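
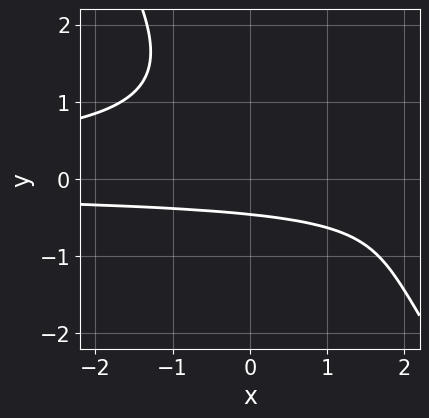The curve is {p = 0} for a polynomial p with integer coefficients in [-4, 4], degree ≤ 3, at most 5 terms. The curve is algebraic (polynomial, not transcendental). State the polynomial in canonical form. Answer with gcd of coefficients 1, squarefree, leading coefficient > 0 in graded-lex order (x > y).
3*x*y^2 + 2*y^3 - 2*y^2 + 3*y + 2

1. deg p = 3. A generic line meets the curve in up to 3 points.
2. Checking where it meets the axes: no x-intercept at any integer in the box.
3. Solving for integer coefficients yields p as stated.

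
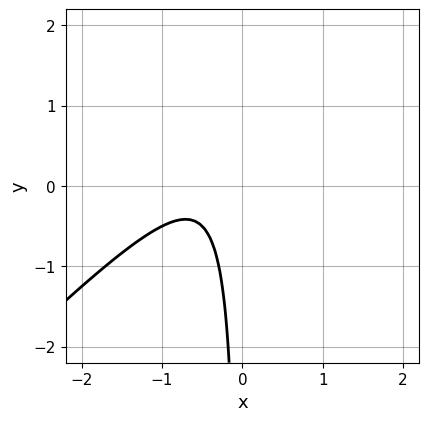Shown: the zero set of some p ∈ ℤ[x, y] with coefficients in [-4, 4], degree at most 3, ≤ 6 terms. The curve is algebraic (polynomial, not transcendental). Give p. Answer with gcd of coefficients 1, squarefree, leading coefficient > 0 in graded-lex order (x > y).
2*x^2 - 2*x*y + 2*x + 1

1. deg p = 2. No degree-1 curve has this shape.
2. Reading off the gridlines: the curve avoids every integer y-axis point in the box; it misses every integer gridline on the x-axis.
3. The integer polynomial consistent with all of this is the stated p.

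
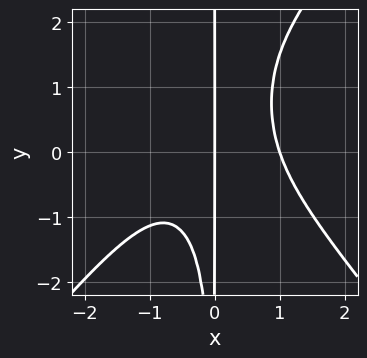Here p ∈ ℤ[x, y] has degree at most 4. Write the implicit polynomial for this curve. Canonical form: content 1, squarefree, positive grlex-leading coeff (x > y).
deg p = 4. A generic line meets the curve in up to 4 points.
From the axis intercepts and sections: the x-axis gridline crossings are at x ∈ {0, 1}; the visible y-axis segment lies entirely on the curve.
Putting this together gives p.

3*x^4 - 2*x^2*y^2 + 3*x^2*y - 3*x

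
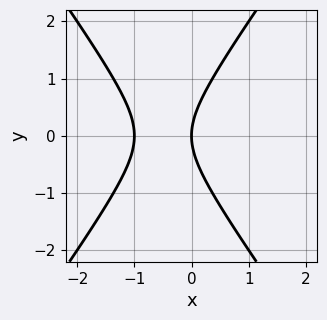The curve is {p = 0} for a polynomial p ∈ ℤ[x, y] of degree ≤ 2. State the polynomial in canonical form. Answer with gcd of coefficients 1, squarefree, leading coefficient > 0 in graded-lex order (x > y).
2*x^2 - y^2 + 2*x

First, deg p = 2.
Then, symmetries: mirror symmetry y ↦ −y ⇒ only even powers of y.
Next, from the axis intercepts and sections: it meets the y-axis at y = 0 (among the integer gridlines); the x-axis gridline crossings are at x ∈ {-1, 0}.
Finally, together with the visible shape, these determine p as stated.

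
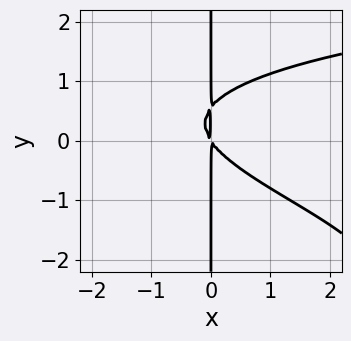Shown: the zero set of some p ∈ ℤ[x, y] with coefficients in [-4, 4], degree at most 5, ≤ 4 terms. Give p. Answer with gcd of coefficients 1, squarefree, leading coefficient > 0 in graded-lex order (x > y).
x*y^3 + 3*x*y^2 - 3*x^2 - 2*x*y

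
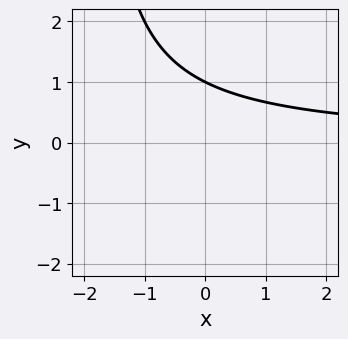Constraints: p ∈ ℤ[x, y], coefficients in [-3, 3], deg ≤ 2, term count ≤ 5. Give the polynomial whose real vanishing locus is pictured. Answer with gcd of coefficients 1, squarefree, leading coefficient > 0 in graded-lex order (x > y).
x*y + 2*y - 2

(a) Degree: no degree-1 curve has this shape, so deg p = 2.
(b) From the visible intercepts: one y-axis crossing is at y = 1; it misses every integer gridline on the x-axis.
(c) Fitting integer coefficients to these (and the overall shape) gives p.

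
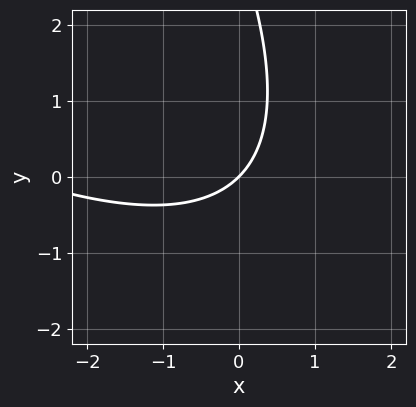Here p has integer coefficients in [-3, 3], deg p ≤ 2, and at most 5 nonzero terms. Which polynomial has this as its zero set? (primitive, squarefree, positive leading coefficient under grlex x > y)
x^2 + 2*x*y + y^2 + 3*x - 3*y

First, deg p = 2. No degree-1 curve has this shape.
Then, from the visible intercepts: it meets the y-axis at y = 0 (among the integer gridlines); one x-axis crossing is at x = 0.
Finally, matching integer coefficients to the picture gives p.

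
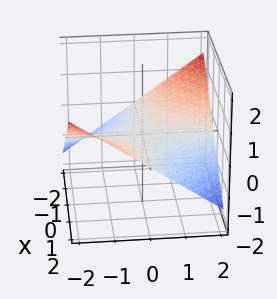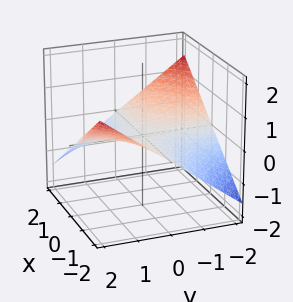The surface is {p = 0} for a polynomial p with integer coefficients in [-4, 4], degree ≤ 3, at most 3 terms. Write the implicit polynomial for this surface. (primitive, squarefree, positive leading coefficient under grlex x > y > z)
x*y + 3*z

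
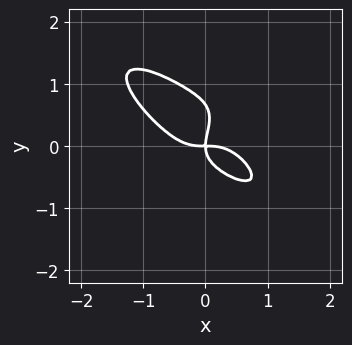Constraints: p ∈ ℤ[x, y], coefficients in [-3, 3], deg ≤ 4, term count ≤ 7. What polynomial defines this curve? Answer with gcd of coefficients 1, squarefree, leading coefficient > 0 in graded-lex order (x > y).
3*x^4 + 3*x^3*y + 3*y^4 - 2*y^3 + 2*x*y

1. The degree is 4 — no degree-3 curve has this shape.
2. Checking where it meets the axes: it meets the x-axis at x = 0 (among the integer gridlines); it meets the y-axis at y = 0 (among the integer gridlines).
3. Together with the visible shape, these determine p as stated.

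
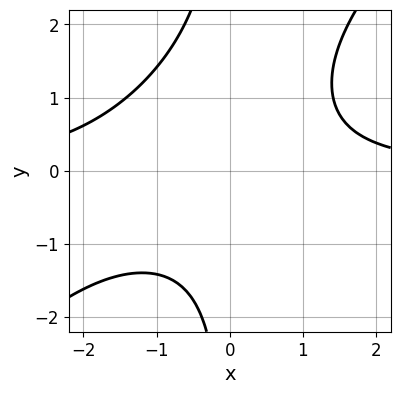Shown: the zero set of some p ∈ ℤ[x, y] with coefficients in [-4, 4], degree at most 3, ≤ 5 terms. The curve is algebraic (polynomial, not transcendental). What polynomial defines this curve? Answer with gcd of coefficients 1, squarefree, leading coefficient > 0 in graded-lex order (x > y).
(a) The degree is 3 — no degree-2 curve has this shape.
(b) From the axis intercepts and sections: the curve avoids every integer y-axis point in the box; it misses every integer gridline on the x-axis.
(c) Putting this together gives p.

x^2*y - x*y^2 + x*y - 2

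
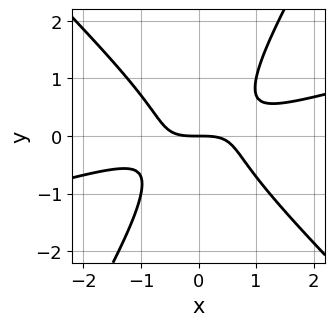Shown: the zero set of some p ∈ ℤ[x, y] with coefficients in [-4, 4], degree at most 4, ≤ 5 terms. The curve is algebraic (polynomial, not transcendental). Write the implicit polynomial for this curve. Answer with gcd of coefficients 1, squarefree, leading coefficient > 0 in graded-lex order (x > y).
Degree: the shape is more complex than any degree-2 curve, so deg p = 3.
Reading off the gridlines: it meets the x-axis at x = 0 (among the integer gridlines); one y-axis crossing is at y = 0.
The integer polynomial consistent with all of this is the stated p.

x^3 - 3*x^2*y - 2*x*y^2 + 2*y^3 + 2*y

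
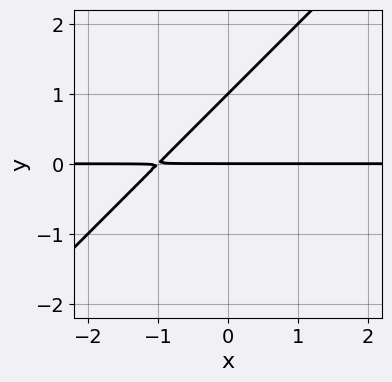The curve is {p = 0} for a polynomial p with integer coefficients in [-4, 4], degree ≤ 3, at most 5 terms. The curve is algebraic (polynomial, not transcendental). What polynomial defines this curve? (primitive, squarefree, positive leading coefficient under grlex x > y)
x*y - y^2 + y

(a) Degree: the shape is more complex than any degree-1 curve, so deg p = 2.
(b) From the axis intercepts and sections: among the integer gridlines, it crosses the y-axis at y ∈ {0, 1}; every point of the x-axis in the box is on the curve.
(c) Putting this together gives p.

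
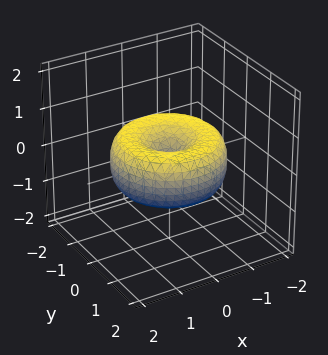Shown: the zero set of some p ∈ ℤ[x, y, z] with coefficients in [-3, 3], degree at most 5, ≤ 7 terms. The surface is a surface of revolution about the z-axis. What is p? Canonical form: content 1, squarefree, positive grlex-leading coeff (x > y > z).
deg p = 4. The shape is more complex than any degree-3 surface.
Symmetries: rotational symmetry about the z-axis ⇒ p depends on x, y only through x² + y².
Observable constraints: a circular section at z = 0 has radius between 1 and 2; it meets the x-axis at x = 0 (among the integer gridlines); it crosses the z-axis at the gridline z = 0; it crosses the y-axis at the gridline y = 0.
Together with the visible shape, these determine p as stated.

x^4 + 2*x^2*y^2 + y^4 - 2*x^2 - 2*y^2 + 2*z^2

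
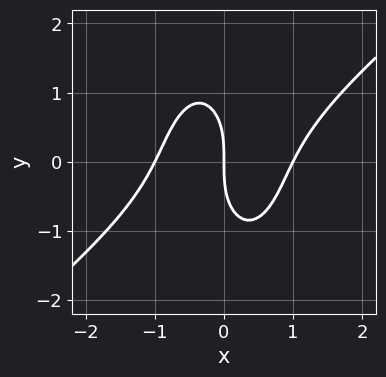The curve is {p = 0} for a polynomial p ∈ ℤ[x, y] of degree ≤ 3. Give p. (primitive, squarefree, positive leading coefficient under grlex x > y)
3*x^3 - 3*x^2*y - y^3 - 3*x

deg p = 3.
Against the integer gridlines: among the integer gridlines, it crosses the x-axis at x ∈ {-1, 0, 1}; it crosses the y-axis at the gridline y = 0.
Matching integer coefficients to the picture gives p.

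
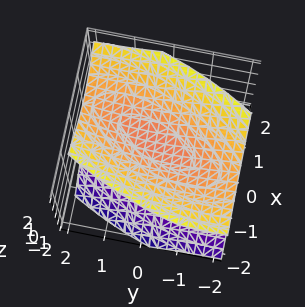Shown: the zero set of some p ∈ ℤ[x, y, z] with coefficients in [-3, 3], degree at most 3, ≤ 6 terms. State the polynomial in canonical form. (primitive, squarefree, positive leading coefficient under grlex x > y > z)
3*x^2 - 2*x*y + y^2 - 3*z^2 + 1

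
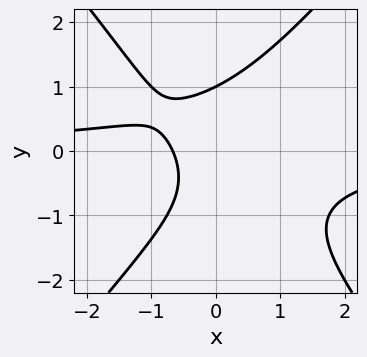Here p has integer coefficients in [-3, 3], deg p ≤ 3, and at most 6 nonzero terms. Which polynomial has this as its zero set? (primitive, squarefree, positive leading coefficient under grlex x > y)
3*x^2*y - 2*y^3 + 3*x + 2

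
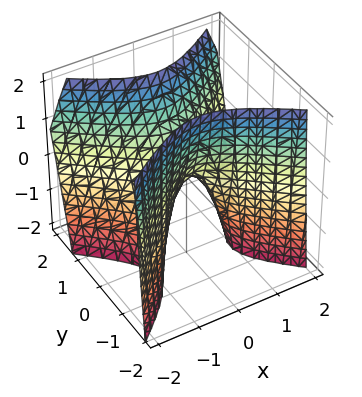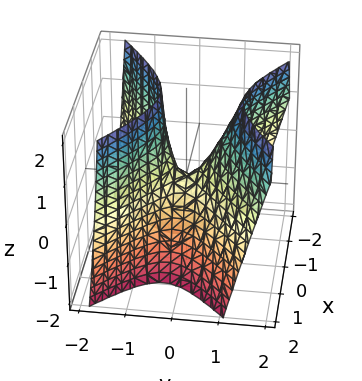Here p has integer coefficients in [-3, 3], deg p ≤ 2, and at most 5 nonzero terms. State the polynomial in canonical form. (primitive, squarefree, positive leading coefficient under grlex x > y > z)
2*x^2 - 3*y^2 + y*z + z

First, degree: a generic line meets the surface in up to 2 points, so deg p = 2.
Then, observable constraints: one x-axis crossing is at x = 0; it crosses the y-axis at the gridline y = 0.
Finally, the integer polynomial consistent with all of this is the stated p.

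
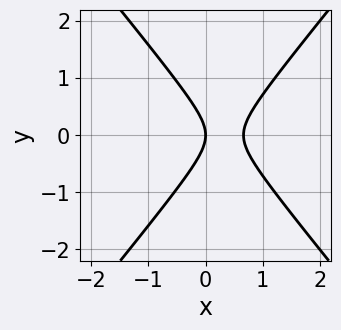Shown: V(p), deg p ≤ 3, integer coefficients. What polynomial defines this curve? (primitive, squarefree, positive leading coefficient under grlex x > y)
3*x^2 - 2*y^2 - 2*x

(a) deg p = 2. The shape is more complex than any degree-1 curve.
(b) Symmetries: it's symmetric under y → −y, forcing even powers of y.
(c) Against the integer gridlines: one y-axis crossing is at y = 0; it crosses the x-axis at the gridline x = 0.
(d) Fitting integer coefficients to these (and the overall shape) gives p.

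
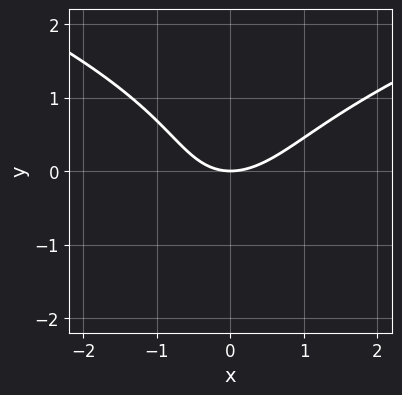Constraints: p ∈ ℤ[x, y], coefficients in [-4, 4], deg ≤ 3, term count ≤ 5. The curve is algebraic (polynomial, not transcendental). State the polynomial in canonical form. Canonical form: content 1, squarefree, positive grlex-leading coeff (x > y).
First, degree: a generic line meets the curve in up to 3 points, so deg p = 3.
Next, against the integer gridlines: it crosses the x-axis at the gridline x = 0; one y-axis crossing is at y = 0.
Finally, these observations pin down the coefficients.

2*y^3 - 2*x^2 + x*y + 3*y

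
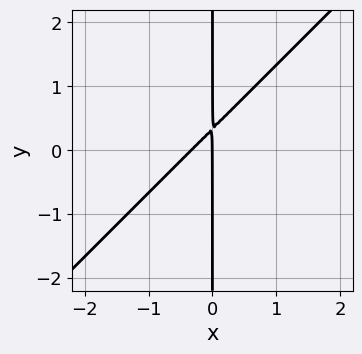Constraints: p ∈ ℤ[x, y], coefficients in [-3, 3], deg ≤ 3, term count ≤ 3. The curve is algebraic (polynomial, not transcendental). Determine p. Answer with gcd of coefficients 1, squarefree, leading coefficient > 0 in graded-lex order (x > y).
3*x^2 - 3*x*y + x

(a) The degree is 2 — a generic line meets the curve in up to 2 points.
(b) Observable constraints: the visible y-axis segment lies entirely on the curve; it crosses the x-axis at the gridline x = 0.
(c) Assembling these constraints gives the stated polynomial.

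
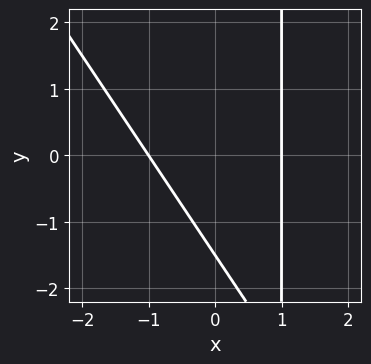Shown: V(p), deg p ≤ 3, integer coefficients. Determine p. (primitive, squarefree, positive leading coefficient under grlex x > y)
Degree: no degree-1 curve has this shape, so deg p = 2.
Reading off the gridlines: the x-axis gridline crossings are at x ∈ {-1, 1}.
Assembling these constraints gives the stated polynomial.

3*x^2 + 2*x*y - 2*y - 3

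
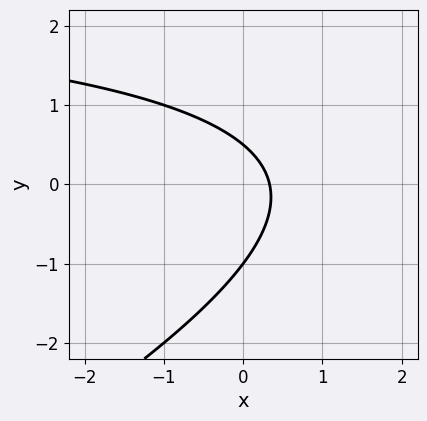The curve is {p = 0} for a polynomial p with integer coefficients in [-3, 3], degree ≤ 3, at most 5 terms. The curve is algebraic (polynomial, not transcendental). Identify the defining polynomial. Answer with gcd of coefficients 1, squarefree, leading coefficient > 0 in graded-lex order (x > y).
x*y - 2*y^2 - 3*x - y + 1

First, the degree is 2 — the shape is more complex than any degree-1 curve.
Next, from the visible intercepts: it meets the y-axis at y = -1 (among the integer gridlines).
Finally, these observations pin down the coefficients.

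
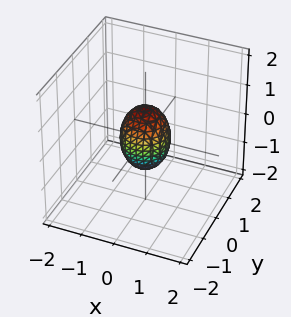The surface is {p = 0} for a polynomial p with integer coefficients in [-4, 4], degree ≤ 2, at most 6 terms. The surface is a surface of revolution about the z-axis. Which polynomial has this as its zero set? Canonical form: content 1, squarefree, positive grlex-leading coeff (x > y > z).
1. The degree is 2 — a generic line meets the surface in up to 2 points.
2. Symmetries: rotational symmetry about the z-axis ⇒ p depends on x, y only through x² + y².
3. From the axis intercepts and sections: a circular section at z = 0 has radius between 0 and 1; the z-axis gridline crossings are at z ∈ {-1, 1}.
4. Putting this together gives p.

2*x^2 + 2*y^2 + z^2 - 1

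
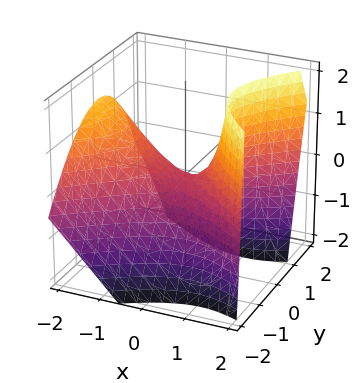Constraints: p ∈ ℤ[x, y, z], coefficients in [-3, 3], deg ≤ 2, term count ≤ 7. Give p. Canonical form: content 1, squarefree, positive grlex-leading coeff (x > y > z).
2*x^2 + 2*x*z - 3*y^2 + y*z - 3*z

First, the degree is 2 — no degree-1 surface has this shape.
Next, observable constraints: it meets the x-axis at x = 0 (among the integer gridlines); it meets the y-axis at y = 0 (among the integer gridlines).
Finally, the integer polynomial consistent with all of this is the stated p.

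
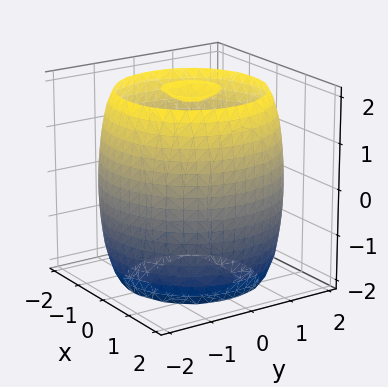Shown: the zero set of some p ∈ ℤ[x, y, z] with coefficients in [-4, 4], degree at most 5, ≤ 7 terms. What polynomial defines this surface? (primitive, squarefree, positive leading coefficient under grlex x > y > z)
(a) I count 3 distinct pieces. They look like related sheets of one shape, so recover p as a whole.
(b) Degree: no degree-3 surface has this shape, so deg p = 4.
(c) Symmetries: rotational symmetry about the z-axis ⇒ p depends on x, y only through x² + y².
(d) From the visible intercepts: a circular section at z = 2 has radius between 0 and 1.
(e) These observations pin down the coefficients.

x^4 + 2*x^2*y^2 + y^4 - 3*x^2 - 3*y^2 + z^2 - 3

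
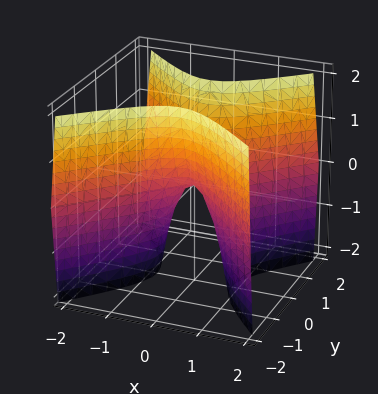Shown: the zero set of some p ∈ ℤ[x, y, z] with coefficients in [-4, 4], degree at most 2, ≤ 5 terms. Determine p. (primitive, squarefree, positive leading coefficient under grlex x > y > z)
(a) Degree: a hyperbolic paraboloid; a quadric, so deg p = 2.
(b) Symmetries: mirror symmetry y ↦ −y ⇒ only even powers of y; the x ↦ −x reflection is a symmetry, so x appears only in even powers.
(c) Against the integer gridlines: it meets the y-axis at y = 0 (among the integer gridlines); it meets the z-axis at z = 0 (among the integer gridlines); it meets the x-axis at x = 0 (among the integer gridlines).
(d) The integer polynomial consistent with all of this is the stated p.

3*x^2 - 3*y^2 + z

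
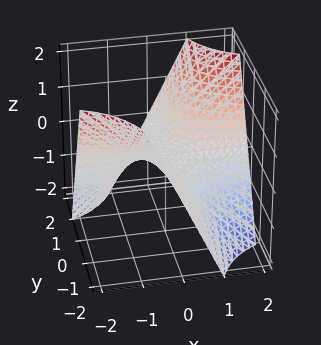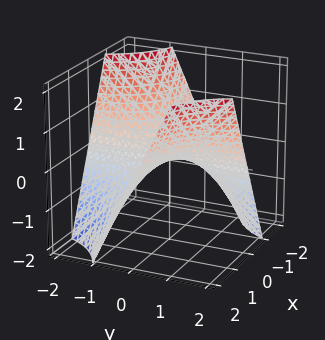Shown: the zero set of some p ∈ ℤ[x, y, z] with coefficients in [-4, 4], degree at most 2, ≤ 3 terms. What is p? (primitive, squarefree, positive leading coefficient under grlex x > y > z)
First, degree: a saddle surface; a quadric, so deg p = 2.
Then, observable constraints: it crosses the z-axis at the gridline z = 0; every point of the x-axis in the box is on the surface; every point of the y-axis in the box is on the surface.
Finally, fitting integer coefficients to these (and the overall shape) gives p.

x*y - z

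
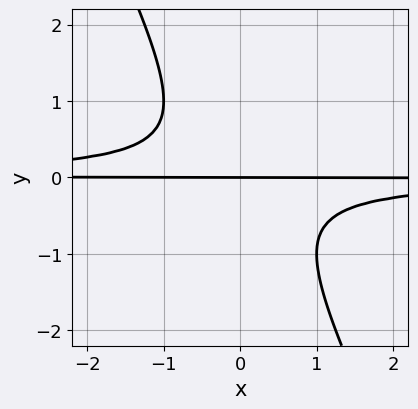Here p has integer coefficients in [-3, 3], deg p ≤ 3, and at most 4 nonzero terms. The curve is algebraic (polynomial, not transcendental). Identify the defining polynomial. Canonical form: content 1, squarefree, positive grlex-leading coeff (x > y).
2*x*y^2 + y^3 + y

Degree: no degree-2 curve has this shape, so deg p = 3.
Reading off the gridlines: it crosses the y-axis at the gridline y = 0; the visible x-axis segment lies entirely on the curve.
These observations pin down the coefficients.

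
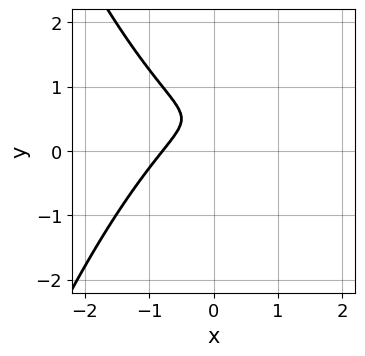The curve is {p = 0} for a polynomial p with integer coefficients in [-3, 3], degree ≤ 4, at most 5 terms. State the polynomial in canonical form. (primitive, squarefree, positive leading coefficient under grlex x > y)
(a) The degree is 3 — no degree-2 curve has this shape.
(b) Against the integer gridlines: the curve avoids every integer y-axis point in the box.
(c) Together with the visible shape, these determine p as stated.

2*x^3 + 3*y^2 - 3*y + 1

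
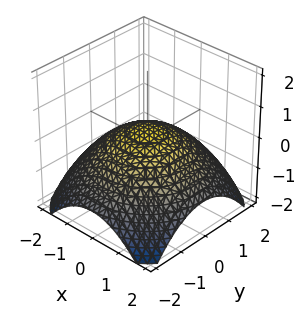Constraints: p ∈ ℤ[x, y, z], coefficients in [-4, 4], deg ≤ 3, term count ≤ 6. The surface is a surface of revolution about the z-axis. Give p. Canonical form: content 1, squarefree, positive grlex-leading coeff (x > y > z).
1. Degree: no degree-1 surface has this shape, so deg p = 2.
2. By symmetry, the z-axis is an axis of rotation, so x and y enter only as x² + y².
3. From the visible intercepts: a circular section at z = 0 has radius exactly 1; the y-axis gridline crossings are at y ∈ {-1, 1}.
4. The integer polynomial consistent with all of this is the stated p.

x^2 + y^2 + 3*z - 1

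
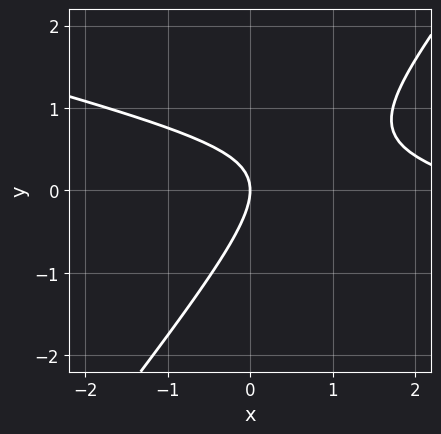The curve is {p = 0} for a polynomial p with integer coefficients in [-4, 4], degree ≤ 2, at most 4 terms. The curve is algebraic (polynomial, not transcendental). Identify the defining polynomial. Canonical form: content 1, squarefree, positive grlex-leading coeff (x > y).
First, deg p = 2. No degree-1 curve has this shape.
Next, observable constraints: one x-axis crossing is at x = 0; it meets the y-axis at y = 0 (among the integer gridlines).
Finally, putting this together gives p.

x^2 + 3*x*y - 3*y^2 - 3*x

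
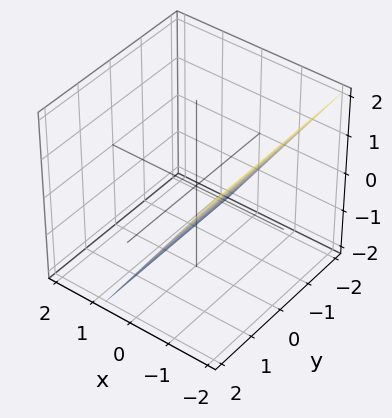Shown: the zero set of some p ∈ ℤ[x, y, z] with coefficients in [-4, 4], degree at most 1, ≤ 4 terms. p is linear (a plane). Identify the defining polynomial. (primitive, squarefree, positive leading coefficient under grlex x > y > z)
3*x + 2*z + 2

1. Degree: every cross-section is a straight line — this is a plane, so deg p = 1.
2. Observable constraints: one z-axis crossing is at z = -1; it misses every integer gridline on the y-axis.
3. These observations pin down the coefficients.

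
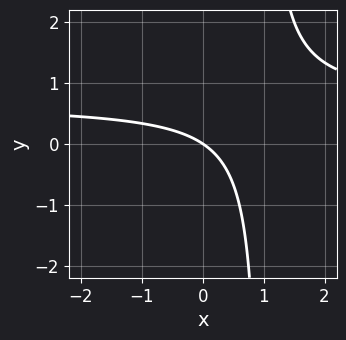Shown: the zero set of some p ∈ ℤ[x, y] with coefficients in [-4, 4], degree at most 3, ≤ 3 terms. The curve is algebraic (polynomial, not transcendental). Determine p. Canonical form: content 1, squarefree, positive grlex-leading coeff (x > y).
3*x*y - 2*x - 3*y

(a) Degree: the shape is more complex than any degree-1 curve, so deg p = 2.
(b) Checking where it meets the axes: one y-axis crossing is at y = 0; it crosses the x-axis at the gridline x = 0.
(c) Fitting integer coefficients to these (and the overall shape) gives p.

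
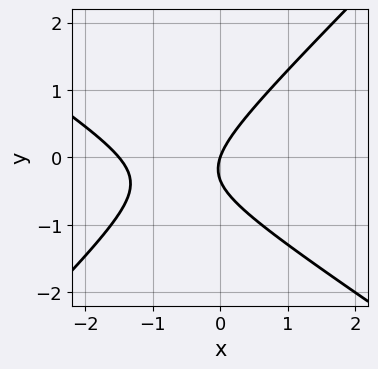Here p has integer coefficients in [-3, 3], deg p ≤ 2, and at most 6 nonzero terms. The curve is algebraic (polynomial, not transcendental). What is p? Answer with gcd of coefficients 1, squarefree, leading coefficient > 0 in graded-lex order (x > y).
2*x^2 + x*y - 3*y^2 + 3*x - y

Degree: a generic line meets the curve in up to 2 points, so deg p = 2.
Against the integer gridlines: one x-axis crossing is at x = 0; it meets the y-axis at y = 0 (among the integer gridlines).
Solving for integer coefficients yields p as stated.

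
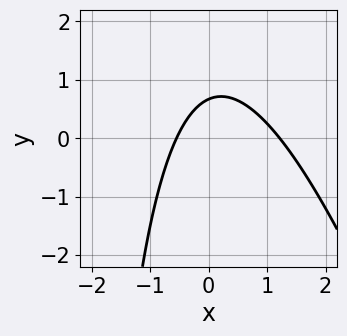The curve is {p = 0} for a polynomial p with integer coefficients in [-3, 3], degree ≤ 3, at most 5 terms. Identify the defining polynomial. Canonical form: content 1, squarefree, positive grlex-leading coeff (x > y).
(a) deg p = 2. A generic line meets the curve in up to 2 points.
(b) Solving for integer coefficients yields p as stated.

3*x^2 + x*y - 2*x + 3*y - 2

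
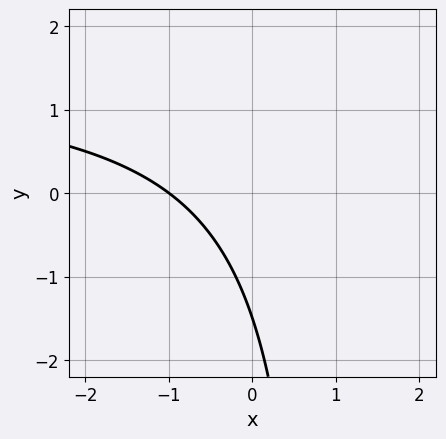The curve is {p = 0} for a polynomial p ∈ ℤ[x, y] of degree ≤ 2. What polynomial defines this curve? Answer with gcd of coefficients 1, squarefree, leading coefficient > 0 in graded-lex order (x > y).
(a) Degree: no degree-1 curve has this shape, so deg p = 2.
(b) From the visible intercepts: it crosses the x-axis at the gridline x = -1.
(c) These observations pin down the coefficients.

2*x*y - 3*x - 2*y - 3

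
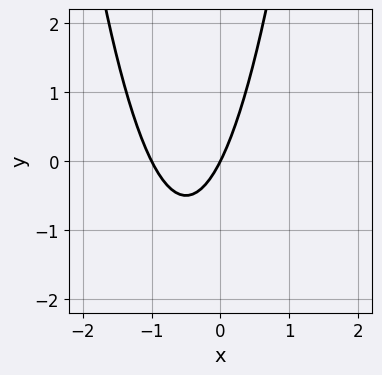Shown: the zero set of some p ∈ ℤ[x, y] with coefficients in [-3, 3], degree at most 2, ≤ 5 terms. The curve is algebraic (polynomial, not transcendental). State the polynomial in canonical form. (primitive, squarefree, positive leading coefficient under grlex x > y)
The degree is 2 — a generic line meets the curve in up to 2 points.
Against the integer gridlines: it crosses the y-axis at the gridline y = 0; the x-axis gridline crossings are at x ∈ {-1, 0}.
Matching integer coefficients to the picture gives p.

2*x^2 + 2*x - y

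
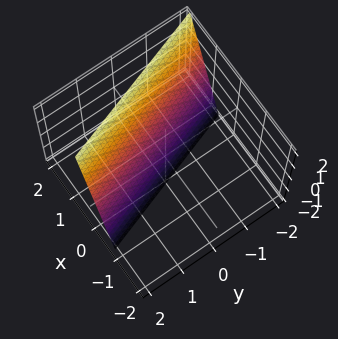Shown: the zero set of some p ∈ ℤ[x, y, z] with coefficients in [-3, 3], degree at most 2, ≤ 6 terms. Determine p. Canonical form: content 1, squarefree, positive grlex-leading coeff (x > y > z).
First, deg p = 1.
Next, from the visible intercepts: it meets the y-axis at y = 2 (among the integer gridlines); it crosses the z-axis at the gridline z = -2.
Finally, fitting integer coefficients to these (and the overall shape) gives p.

3*x + y - z - 2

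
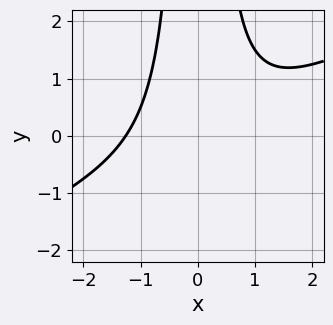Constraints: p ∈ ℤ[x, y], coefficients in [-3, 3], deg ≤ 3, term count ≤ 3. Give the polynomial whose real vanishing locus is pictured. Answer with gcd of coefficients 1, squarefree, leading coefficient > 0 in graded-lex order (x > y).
x^3 - 2*x^2*y + 2

(a) Degree: the shape is more complex than any degree-2 curve, so deg p = 3.
(b) From the axis intercepts and sections: the curve avoids every integer y-axis point in the box.
(c) These observations pin down the coefficients.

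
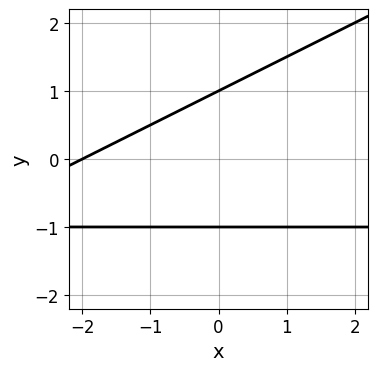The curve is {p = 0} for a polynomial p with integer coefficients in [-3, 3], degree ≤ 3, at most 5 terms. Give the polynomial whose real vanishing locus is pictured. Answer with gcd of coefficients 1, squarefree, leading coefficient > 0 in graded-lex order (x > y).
(a) The degree is 2 — no degree-1 curve has this shape.
(b) Reading off the gridlines: it meets the x-axis at x = -2 (among the integer gridlines); the y-axis gridline crossings are at y ∈ {-1, 1}.
(c) Together with the visible shape, these determine p as stated.

x*y - 2*y^2 + x + 2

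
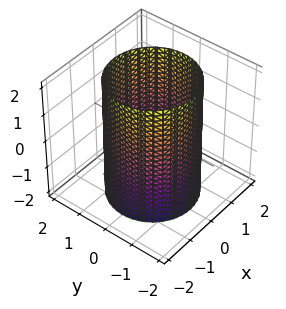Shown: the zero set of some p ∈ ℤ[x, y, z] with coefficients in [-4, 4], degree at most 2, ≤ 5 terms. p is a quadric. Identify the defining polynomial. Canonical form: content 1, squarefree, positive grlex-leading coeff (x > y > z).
deg p = 2. A cylinder; a quadric.
Symmetries: rotational symmetry about the z-axis ⇒ p depends on x, y only through x² + y²; the z ↦ −z reflection is a symmetry, so z appears only in even powers.
Observable constraints: the surface avoids every integer z-axis point in the box; a circular section at z = 2 has radius between 1 and 2.
Assembling these constraints gives the stated polynomial.

x^2 + y^2 - 2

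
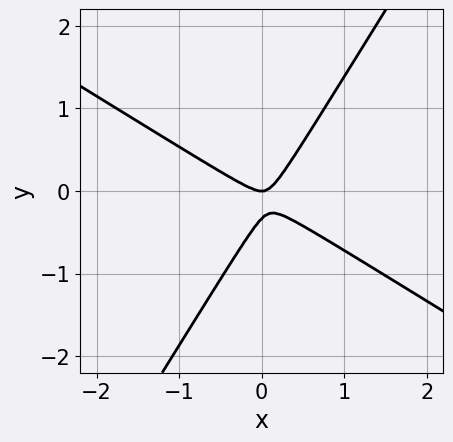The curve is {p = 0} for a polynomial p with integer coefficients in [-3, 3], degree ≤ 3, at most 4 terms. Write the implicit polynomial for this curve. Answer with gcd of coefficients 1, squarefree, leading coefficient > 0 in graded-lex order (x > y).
3*x^2 + 3*x*y - 3*y^2 - y

1. The degree is 2 — no degree-1 curve has this shape.
2. Checking where it meets the axes: it crosses the x-axis at the gridline x = 0; it meets the y-axis at y = 0 (among the integer gridlines).
3. Together with the visible shape, these determine p as stated.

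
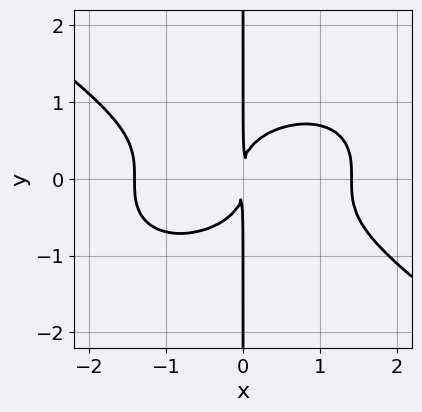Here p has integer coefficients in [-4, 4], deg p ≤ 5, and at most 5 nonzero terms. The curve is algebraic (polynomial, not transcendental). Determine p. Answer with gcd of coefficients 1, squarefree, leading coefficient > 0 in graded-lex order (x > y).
x^4 + 3*x*y^3 - 2*x^2

First, degree: no degree-3 curve has this shape, so deg p = 4.
Next, against the integer gridlines: every point of the y-axis in the box is on the curve.
Finally, putting this together gives p.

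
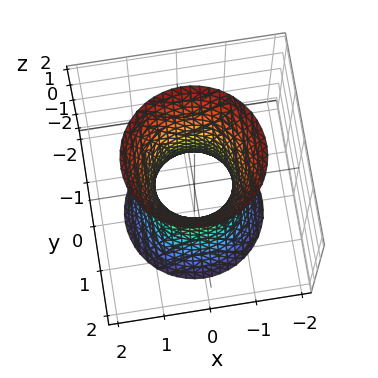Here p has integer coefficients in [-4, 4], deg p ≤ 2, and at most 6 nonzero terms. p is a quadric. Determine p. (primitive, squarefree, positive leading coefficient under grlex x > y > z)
1. Degree: one connected sheet with a waist; a quadric, so deg p = 2.
2. Symmetries: the surface is invariant under rotation about z: p = q(x² + y², z); it's symmetric under z → −z, forcing even powers of z.
3. Observable constraints: no z-intercept at any integer in the box; a circular section at z = -1 has radius exactly 1.
4. Matching integer coefficients to the picture gives p.

3*x^2 + 3*y^2 - z^2 - 2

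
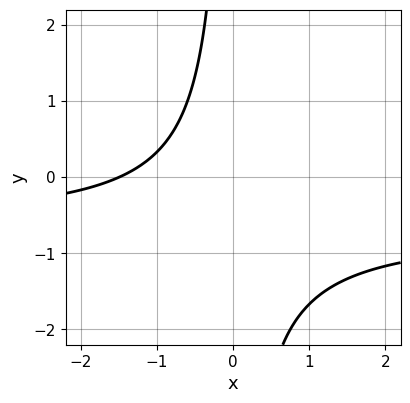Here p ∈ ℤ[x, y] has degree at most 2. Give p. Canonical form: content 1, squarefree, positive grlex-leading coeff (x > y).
3*x*y + 2*x + 3

(a) The degree is 2 — no degree-1 curve has this shape.
(b) From the axis intercepts and sections: the curve avoids every integer y-axis point in the box.
(c) Putting this together gives p.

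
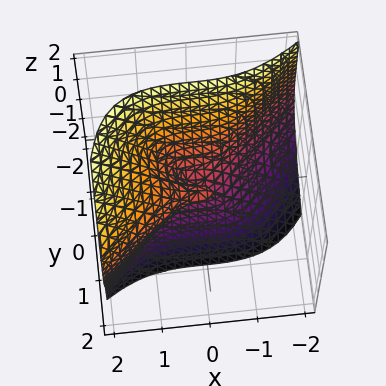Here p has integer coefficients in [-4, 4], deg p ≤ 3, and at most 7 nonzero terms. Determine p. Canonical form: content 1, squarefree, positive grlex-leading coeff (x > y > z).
2*x^3 - 3*y^3 - 3*y*z^2 - 2*z^3 + 3*y*z

(a) Degree: a generic line meets the surface in up to 3 points, so deg p = 3.
(b) Against the integer gridlines: one x-axis crossing is at x = 0; one z-axis crossing is at z = 0; one y-axis crossing is at y = 0.
(c) Assembling these constraints gives the stated polynomial.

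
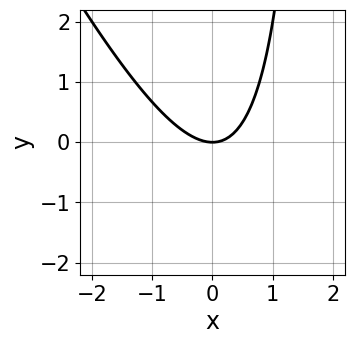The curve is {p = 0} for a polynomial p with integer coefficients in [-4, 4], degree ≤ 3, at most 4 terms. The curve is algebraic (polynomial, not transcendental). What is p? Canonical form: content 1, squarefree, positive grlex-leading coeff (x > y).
1. The degree is 2 — no degree-1 curve has this shape.
2. From the visible intercepts: it crosses the y-axis at the gridline y = 0; it meets the x-axis at x = 0 (among the integer gridlines).
3. Assembling these constraints gives the stated polynomial.

2*x^2 + x*y - 2*y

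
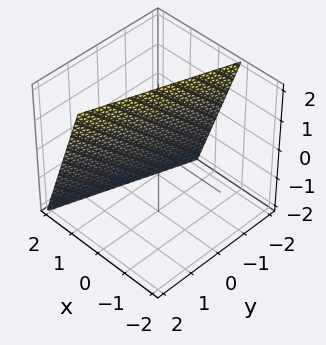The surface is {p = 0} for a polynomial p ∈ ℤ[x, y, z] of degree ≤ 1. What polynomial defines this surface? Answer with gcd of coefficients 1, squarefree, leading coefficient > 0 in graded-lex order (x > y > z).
3*x - y + z - 2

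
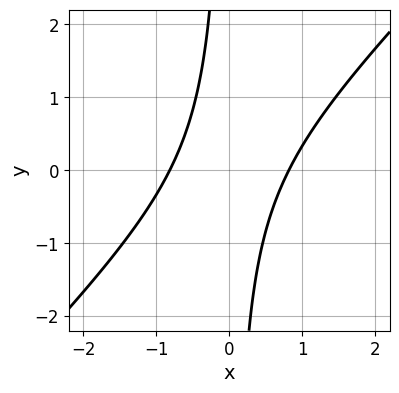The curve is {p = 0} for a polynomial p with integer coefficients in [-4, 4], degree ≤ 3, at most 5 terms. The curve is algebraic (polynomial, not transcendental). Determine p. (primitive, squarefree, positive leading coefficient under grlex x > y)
3*x^2 - 3*x*y - 2

Degree: a generic line meets the curve in up to 2 points, so deg p = 2.
Checking where it meets the axes: the curve avoids every integer y-axis point in the box.
Assembling these constraints gives the stated polynomial.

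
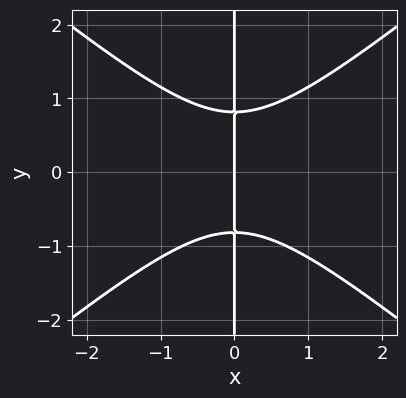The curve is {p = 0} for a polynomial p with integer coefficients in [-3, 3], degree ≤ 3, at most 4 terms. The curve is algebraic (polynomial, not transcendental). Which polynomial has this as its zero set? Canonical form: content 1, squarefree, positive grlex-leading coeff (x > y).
2*x^3 - 3*x*y^2 + 2*x

First, deg p = 3. The shape is more complex than any degree-2 curve.
Next, symmetries: it's symmetric under y → −y, forcing even powers of y.
Next, from the visible intercepts: it meets the x-axis at x = 0 (among the integer gridlines); the visible y-axis segment lies entirely on the curve.
Finally, solving for integer coefficients yields p as stated.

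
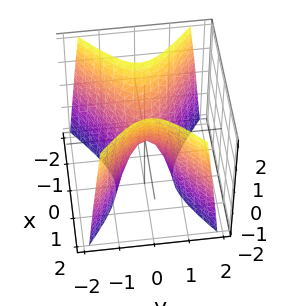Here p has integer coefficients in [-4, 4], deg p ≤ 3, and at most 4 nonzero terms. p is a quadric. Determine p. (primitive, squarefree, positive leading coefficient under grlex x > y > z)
1. Degree: a saddle surface; a quadric, so deg p = 2.
2. Symmetries: mirror symmetry y ↦ −y ⇒ only even powers of y; mirror symmetry x ↦ −x ⇒ only even powers of x.
3. Observable constraints: one z-axis crossing is at z = 0; it crosses the x-axis at the gridline x = 0; it crosses the y-axis at the gridline y = 0.
4. Solving for integer coefficients yields p as stated.

2*x^2 - 3*y^2 - z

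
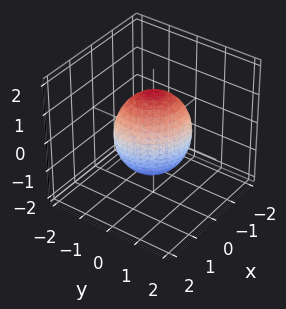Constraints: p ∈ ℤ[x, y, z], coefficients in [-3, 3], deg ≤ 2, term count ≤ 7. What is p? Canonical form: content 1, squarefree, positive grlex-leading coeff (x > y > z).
2*x^2 + x*y + 2*y^2 + z^2 - 2

(a) Degree: a generic line meets the surface in up to 2 points, so deg p = 2.
(b) Reading off the gridlines: among the integer gridlines, it crosses the y-axis at y ∈ {-1, 1}; among the integer gridlines, it crosses the x-axis at x ∈ {-1, 1}.
(c) Solving for integer coefficients yields p as stated.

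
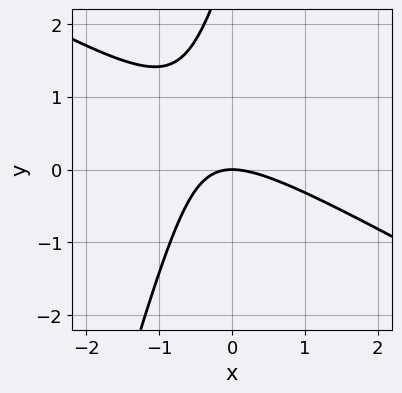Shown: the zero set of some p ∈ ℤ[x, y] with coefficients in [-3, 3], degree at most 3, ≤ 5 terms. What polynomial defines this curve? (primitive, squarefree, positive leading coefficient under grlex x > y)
deg p = 2. No degree-1 curve has this shape.
From the axis intercepts and sections: it meets the x-axis at x = 0 (among the integer gridlines); it meets the y-axis at y = 0 (among the integer gridlines).
Fitting integer coefficients to these (and the overall shape) gives p.

2*x^2 + 3*x*y - y^2 + 3*y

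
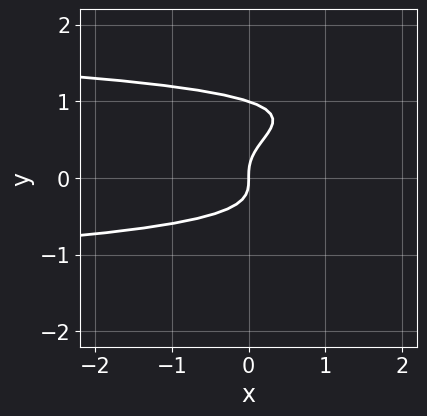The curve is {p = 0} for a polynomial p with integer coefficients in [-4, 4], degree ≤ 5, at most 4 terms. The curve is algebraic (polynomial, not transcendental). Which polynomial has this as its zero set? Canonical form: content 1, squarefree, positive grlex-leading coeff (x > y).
1. The degree is 4 — the shape is more complex than any degree-3 curve.
2. Checking where it meets the axes: the y-axis gridline crossings are at y ∈ {0, 1}; one x-axis crossing is at x = 0.
3. The integer polynomial consistent with all of this is the stated p.

3*y^4 - 3*y^3 + x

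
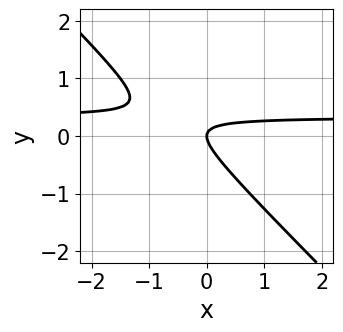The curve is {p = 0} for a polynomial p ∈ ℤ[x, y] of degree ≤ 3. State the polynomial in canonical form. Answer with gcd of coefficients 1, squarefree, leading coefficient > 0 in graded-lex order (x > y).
First, the degree is 2 — no degree-1 curve has this shape.
Then, from the axis intercepts and sections: one y-axis crossing is at y = 0; one x-axis crossing is at x = 0.
Finally, assembling these constraints gives the stated polynomial.

3*x*y + 3*y^2 - x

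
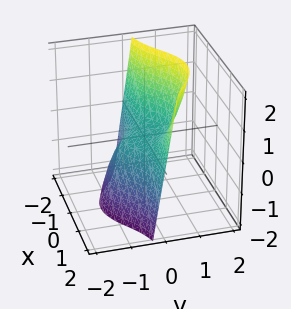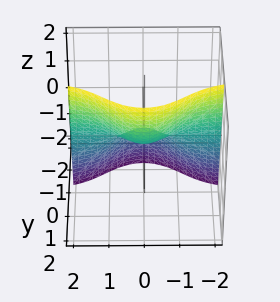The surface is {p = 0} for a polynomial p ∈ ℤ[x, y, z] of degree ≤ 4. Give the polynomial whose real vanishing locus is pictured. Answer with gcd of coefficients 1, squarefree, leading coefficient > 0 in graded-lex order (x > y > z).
3*x^2*y + 2*y^3 - 2*z

First, degree: a generic line meets the surface in up to 3 points, so deg p = 3.
Next, checking where it meets the axes: the visible x-axis segment lies entirely on the surface; it crosses the y-axis at the gridline y = 0; one z-axis crossing is at z = 0.
Finally, these observations pin down the coefficients.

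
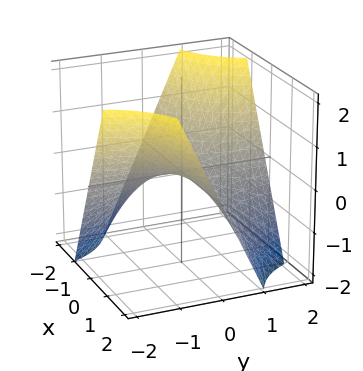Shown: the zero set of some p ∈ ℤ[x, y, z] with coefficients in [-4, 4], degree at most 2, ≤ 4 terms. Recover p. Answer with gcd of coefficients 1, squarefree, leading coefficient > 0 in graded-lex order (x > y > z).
x*y + z

First, the degree is 2 — a hyperbolic paraboloid; a quadric.
Then, from the axis intercepts and sections: one z-axis crossing is at z = 0; every point of the x-axis in the box is on the surface; the visible y-axis segment lies entirely on the surface.
Finally, putting this together gives p.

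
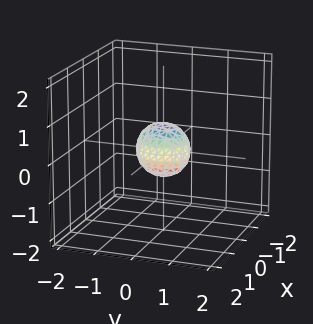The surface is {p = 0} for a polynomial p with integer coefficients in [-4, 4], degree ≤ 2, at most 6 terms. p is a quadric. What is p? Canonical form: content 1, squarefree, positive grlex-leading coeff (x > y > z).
3*x^2 + 2*y^2 + 2*z^2 - 1

The degree is 2 — bounded and convex; a quadric.
Symmetries: it's symmetric under z → −z, forcing even powers of z; it's symmetric under x → −x, forcing even powers of x; it's symmetric under y → −y, forcing even powers of y.
Solving for integer coefficients yields p as stated.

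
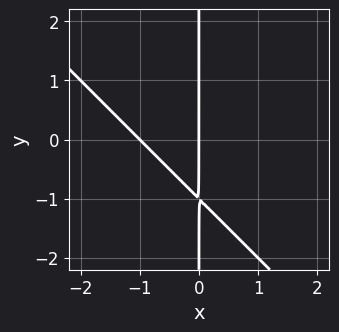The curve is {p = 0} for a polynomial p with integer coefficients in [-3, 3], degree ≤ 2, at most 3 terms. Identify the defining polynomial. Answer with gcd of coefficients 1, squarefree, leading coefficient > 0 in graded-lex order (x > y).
x^2 + x*y + x

(a) The degree is 2 — the shape is more complex than any degree-1 curve.
(b) From the visible intercepts: the visible y-axis segment lies entirely on the curve; the x-axis gridline crossings are at x ∈ {-1, 0}.
(c) Matching integer coefficients to the picture gives p.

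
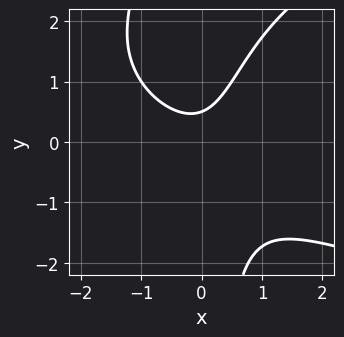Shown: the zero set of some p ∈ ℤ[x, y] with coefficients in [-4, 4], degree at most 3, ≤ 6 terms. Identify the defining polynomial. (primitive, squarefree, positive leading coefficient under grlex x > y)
x*y^2 - 2*x^2 - 2*x*y + 2*y - 1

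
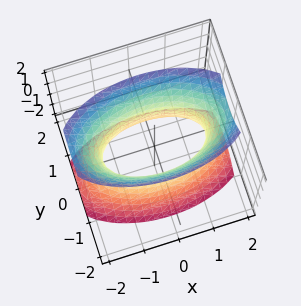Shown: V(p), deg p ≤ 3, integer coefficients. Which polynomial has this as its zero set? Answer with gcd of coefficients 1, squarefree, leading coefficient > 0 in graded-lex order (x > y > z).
(a) deg p = 2. An hourglass — one-sheet hyperboloid; a quadric.
(b) Symmetries: mirror symmetry z ↦ −z ⇒ only even powers of z; the y ↦ −y reflection is a symmetry, so y appears only in even powers; the x ↦ −x reflection is a symmetry, so x appears only in even powers.
(c) From the axis intercepts and sections: the surface avoids every integer z-axis point in the box.
(d) Putting this together gives p.

x^2 + 3*y^2 - z^2 - 2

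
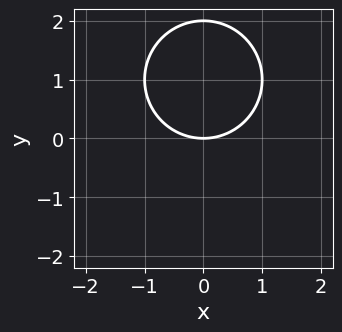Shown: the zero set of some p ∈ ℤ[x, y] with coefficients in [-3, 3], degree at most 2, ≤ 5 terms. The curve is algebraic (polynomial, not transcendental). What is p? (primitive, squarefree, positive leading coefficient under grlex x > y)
x^2 + y^2 - 2*y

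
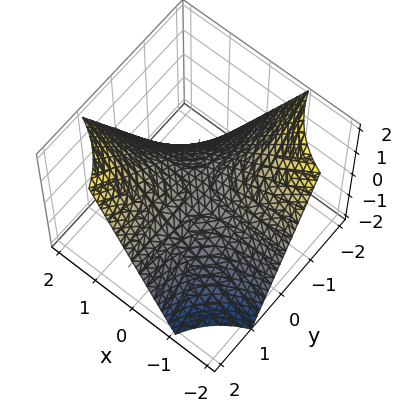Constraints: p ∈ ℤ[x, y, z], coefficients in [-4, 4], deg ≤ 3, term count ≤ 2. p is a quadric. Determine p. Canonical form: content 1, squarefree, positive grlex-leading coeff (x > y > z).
(a) deg p = 2.
(b) Reading off the gridlines: it crosses the z-axis at the gridline z = 0; every point of the y-axis in the box is on the surface; every point of the x-axis in the box is on the surface.
(c) Fitting integer coefficients to these (and the overall shape) gives p.

x*y - z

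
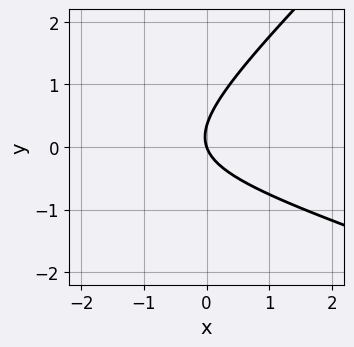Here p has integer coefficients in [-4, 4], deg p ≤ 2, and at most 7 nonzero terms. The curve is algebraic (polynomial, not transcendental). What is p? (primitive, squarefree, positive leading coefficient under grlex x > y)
1. Degree: no degree-1 curve has this shape, so deg p = 2.
2. Checking where it meets the axes: one x-axis crossing is at x = 0; it meets the y-axis at y = 0 (among the integer gridlines).
3. The integer polynomial consistent with all of this is the stated p.

x^2 + 2*x*y - 3*y^2 + 3*x + y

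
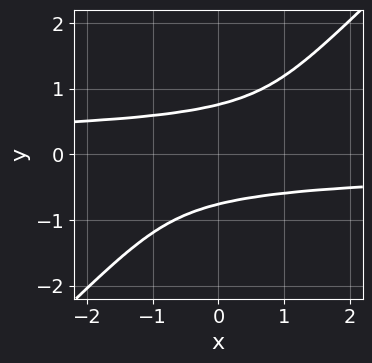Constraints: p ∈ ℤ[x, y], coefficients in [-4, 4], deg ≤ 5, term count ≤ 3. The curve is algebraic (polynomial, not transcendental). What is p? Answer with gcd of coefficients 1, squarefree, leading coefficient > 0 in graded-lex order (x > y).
3*x*y^3 - 3*y^4 + 1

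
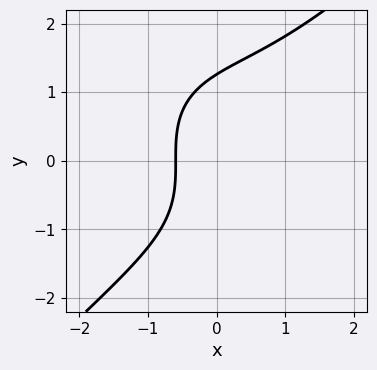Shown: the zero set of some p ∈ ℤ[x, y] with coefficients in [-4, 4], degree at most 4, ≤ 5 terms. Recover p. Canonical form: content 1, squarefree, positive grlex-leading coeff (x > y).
x^3 - y^3 + 3*x + 2

Degree: a generic line meets the curve in up to 3 points, so deg p = 3.
The integer polynomial consistent with all of this is the stated p.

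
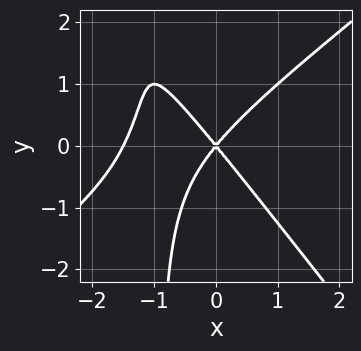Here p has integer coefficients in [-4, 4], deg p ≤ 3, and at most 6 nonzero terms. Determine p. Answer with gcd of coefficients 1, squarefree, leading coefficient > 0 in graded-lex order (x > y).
2*x^3 - x^2*y - 2*x*y^2 + 3*x^2 - 2*y^2

1. deg p = 3. A generic line meets the curve in up to 3 points.
2. Against the integer gridlines: it crosses the x-axis at the gridline x = 0; it meets the y-axis at y = 0 (among the integer gridlines).
3. Solving for integer coefficients yields p as stated.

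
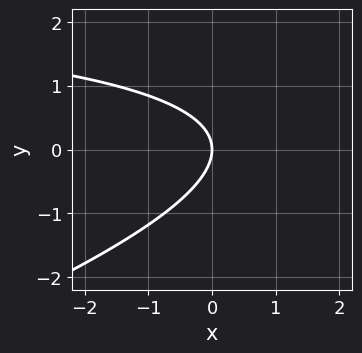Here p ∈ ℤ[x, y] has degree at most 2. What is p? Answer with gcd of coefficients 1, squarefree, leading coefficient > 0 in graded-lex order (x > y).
x*y - 3*y^2 - 3*x

(a) deg p = 2. No degree-1 curve has this shape.
(b) From the axis intercepts and sections: it crosses the x-axis at the gridline x = 0; it crosses the y-axis at the gridline y = 0.
(c) Matching integer coefficients to the picture gives p.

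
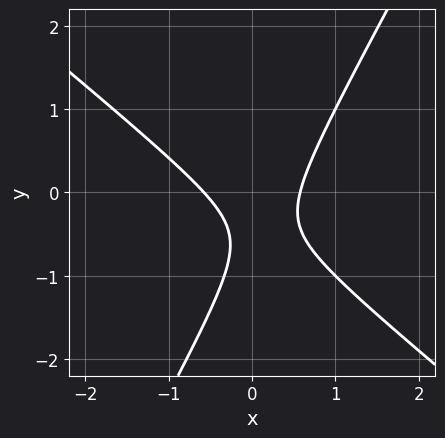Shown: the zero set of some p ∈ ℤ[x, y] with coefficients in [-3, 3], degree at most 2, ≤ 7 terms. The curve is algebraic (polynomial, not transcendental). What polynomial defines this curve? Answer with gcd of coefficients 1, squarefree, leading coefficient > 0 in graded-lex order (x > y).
3*x^2 + 2*x*y - 2*y^2 - 2*y - 1

(a) The degree is 2 — the shape is more complex than any degree-1 curve.
(b) Checking where it meets the axes: it misses every integer gridline on the y-axis.
(c) Putting this together gives p.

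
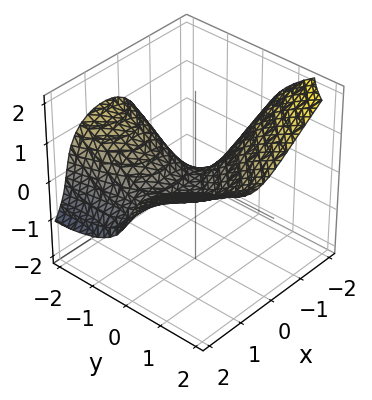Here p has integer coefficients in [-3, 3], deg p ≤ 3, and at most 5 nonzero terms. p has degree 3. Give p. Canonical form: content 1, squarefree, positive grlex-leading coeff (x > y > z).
2*x^2*y - 2*z^3 - 2*x*y + y^2 - 2*z

deg p = 3. The shape is more complex than any degree-2 surface.
Checking where it meets the axes: the visible x-axis segment lies entirely on the surface; it crosses the y-axis at the gridline y = 0; one z-axis crossing is at z = 0.
These observations pin down the coefficients.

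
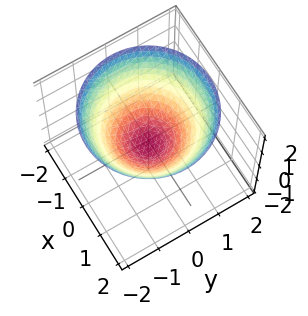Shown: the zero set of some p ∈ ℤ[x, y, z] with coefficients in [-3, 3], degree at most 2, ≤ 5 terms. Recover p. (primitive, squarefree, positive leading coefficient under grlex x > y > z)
First, degree: no degree-1 surface has this shape, so deg p = 2.
Next, symmetries: rotational symmetry about the z-axis ⇒ p depends on x, y only through x² + y².
Then, checking where it meets the axes: a circular section at z = 0 has radius between 0 and 1.
Finally, solving for integer coefficients yields p as stated.

2*x^2 + 2*y^2 - 3*z - 1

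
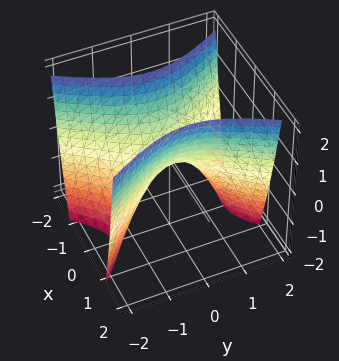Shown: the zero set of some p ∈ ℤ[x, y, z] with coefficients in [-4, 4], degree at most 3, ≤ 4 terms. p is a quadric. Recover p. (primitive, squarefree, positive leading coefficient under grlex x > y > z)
2*x^2 - y^2 - z

(a) The degree is 2 — a saddle surface; a quadric.
(b) Symmetries: mirror symmetry y ↦ −y ⇒ only even powers of y; the x ↦ −x reflection is a symmetry, so x appears only in even powers.
(c) From the visible intercepts: one x-axis crossing is at x = 0; it crosses the z-axis at the gridline z = 0.
(d) The integer polynomial consistent with all of this is the stated p.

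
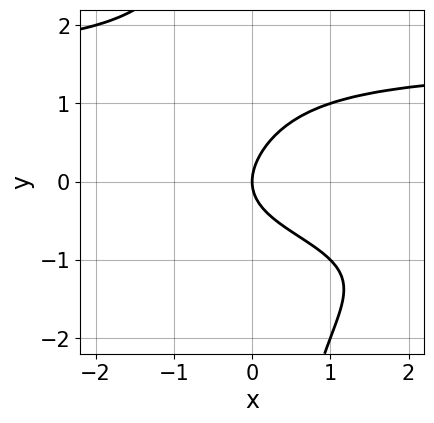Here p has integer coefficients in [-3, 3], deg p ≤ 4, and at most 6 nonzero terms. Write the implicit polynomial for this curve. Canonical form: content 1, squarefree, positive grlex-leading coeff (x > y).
x*y^3 - x*y + 2*y^2 - 2*x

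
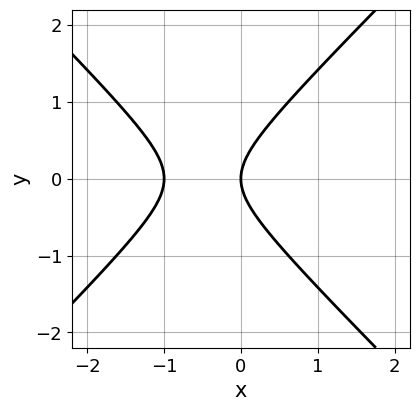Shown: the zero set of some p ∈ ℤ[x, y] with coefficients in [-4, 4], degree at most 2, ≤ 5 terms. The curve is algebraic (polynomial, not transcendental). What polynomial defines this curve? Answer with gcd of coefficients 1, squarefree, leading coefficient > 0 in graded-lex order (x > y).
x^2 - y^2 + x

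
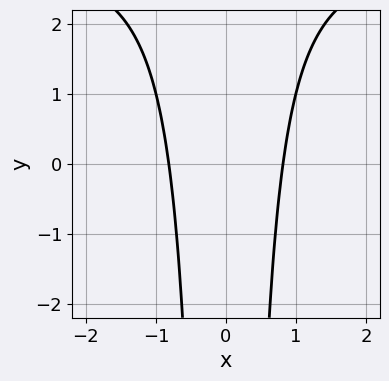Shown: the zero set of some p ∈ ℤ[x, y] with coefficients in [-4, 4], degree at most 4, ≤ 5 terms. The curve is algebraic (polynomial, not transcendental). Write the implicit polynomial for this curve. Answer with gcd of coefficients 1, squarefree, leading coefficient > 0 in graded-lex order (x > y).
x^2*y - 3*x^2 + 2

The degree is 3 — no degree-2 curve has this shape.
Symmetries: the x ↦ −x reflection is a symmetry, so x appears only in even powers.
Observable constraints: it misses every integer gridline on the y-axis.
Together with the visible shape, these determine p as stated.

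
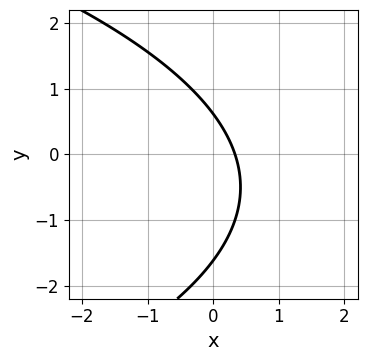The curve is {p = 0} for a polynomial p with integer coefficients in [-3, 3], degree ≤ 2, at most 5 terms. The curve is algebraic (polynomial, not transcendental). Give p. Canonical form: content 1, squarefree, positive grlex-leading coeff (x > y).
1. deg p = 2. The shape is more complex than any degree-1 curve.
2. Putting this together gives p.

y^2 + 3*x + y - 1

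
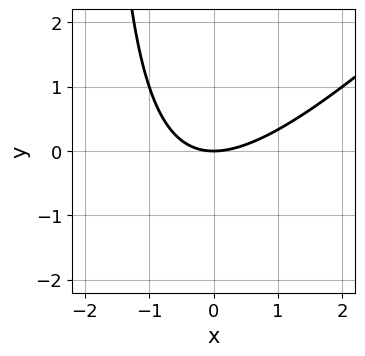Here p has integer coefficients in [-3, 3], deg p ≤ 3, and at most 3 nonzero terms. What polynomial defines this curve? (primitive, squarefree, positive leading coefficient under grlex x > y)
First, the degree is 2 — a generic line meets the curve in up to 2 points.
Then, observable constraints: it crosses the x-axis at the gridline x = 0; it meets the y-axis at y = 0 (among the integer gridlines).
Finally, solving for integer coefficients yields p as stated.

x^2 - x*y - 2*y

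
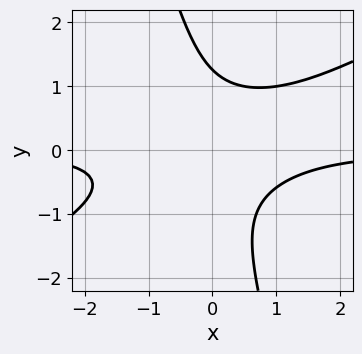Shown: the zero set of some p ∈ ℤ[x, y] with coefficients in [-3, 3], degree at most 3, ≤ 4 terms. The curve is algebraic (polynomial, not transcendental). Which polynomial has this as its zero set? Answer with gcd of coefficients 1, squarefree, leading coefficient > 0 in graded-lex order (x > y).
2*x^2*y - 3*x*y^2 - y^3 + 2

(a) deg p = 3. No degree-2 curve has this shape.
(b) Against the integer gridlines: no x-intercept at any integer in the box.
(c) Assembling these constraints gives the stated polynomial.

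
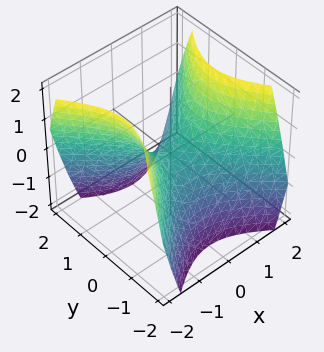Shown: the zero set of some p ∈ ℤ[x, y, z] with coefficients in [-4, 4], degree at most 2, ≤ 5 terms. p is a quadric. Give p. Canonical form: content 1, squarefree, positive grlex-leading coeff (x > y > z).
deg p = 2. A saddle surface; a quadric.
Symmetries: it's symmetric under y → −y, forcing even powers of y; it's symmetric under x → −x, forcing even powers of x.
Against the integer gridlines: it crosses the x-axis at the gridline x = 0; it meets the y-axis at y = 0 (among the integer gridlines); one z-axis crossing is at z = 0.
Assembling these constraints gives the stated polynomial.

x^2 - y^2 - z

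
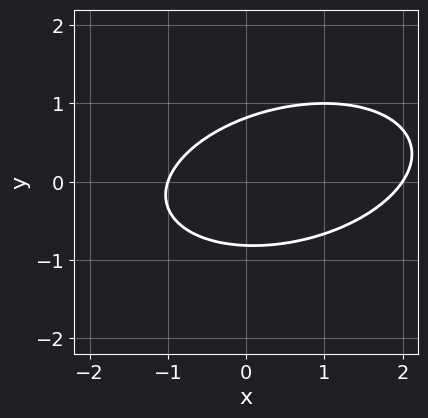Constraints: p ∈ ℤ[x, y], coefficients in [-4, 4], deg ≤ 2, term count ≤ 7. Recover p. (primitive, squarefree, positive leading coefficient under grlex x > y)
First, deg p = 2. A generic line meets the curve in up to 2 points.
Then, checking where it meets the axes: among the integer gridlines, it crosses the x-axis at x ∈ {-1, 2}.
Finally, matching integer coefficients to the picture gives p.

x^2 - x*y + 3*y^2 - x - 2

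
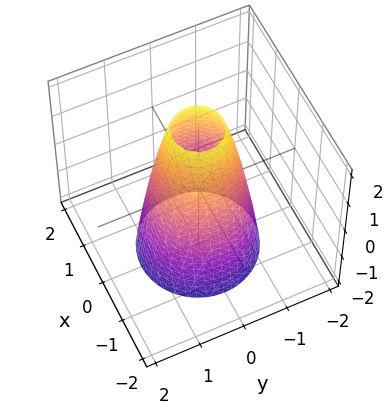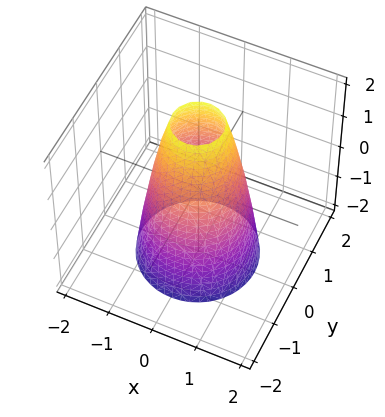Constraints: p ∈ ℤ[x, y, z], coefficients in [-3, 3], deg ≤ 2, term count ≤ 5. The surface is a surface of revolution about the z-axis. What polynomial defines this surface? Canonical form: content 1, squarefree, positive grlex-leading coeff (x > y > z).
3*x^2 + 3*y^2 + z - 3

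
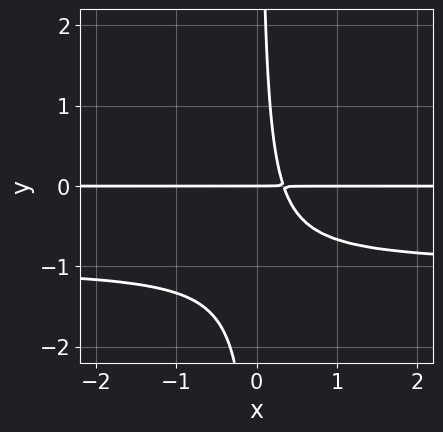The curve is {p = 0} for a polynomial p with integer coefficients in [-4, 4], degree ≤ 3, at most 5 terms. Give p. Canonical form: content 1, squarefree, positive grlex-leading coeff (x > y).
(a) deg p = 3. The shape is more complex than any degree-2 curve.
(b) Reading off the gridlines: one y-axis crossing is at y = 0; the visible x-axis segment lies entirely on the curve.
(c) Fitting integer coefficients to these (and the overall shape) gives p.

3*x*y^2 + 3*x*y - y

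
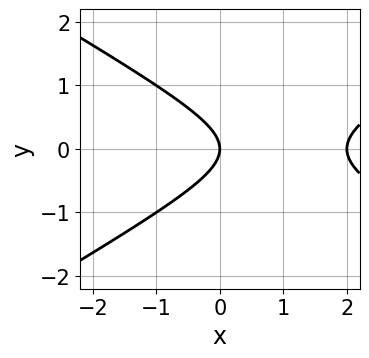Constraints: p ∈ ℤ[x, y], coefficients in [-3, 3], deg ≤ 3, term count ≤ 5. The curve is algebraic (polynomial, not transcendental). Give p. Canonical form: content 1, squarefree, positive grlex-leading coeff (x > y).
x^2 - 3*y^2 - 2*x

First, deg p = 2.
Then, symmetries: mirror symmetry y ↦ −y ⇒ only even powers of y.
Then, from the axis intercepts and sections: among the integer gridlines, it crosses the x-axis at x ∈ {0, 2}; it crosses the y-axis at the gridline y = 0.
Finally, the integer polynomial consistent with all of this is the stated p.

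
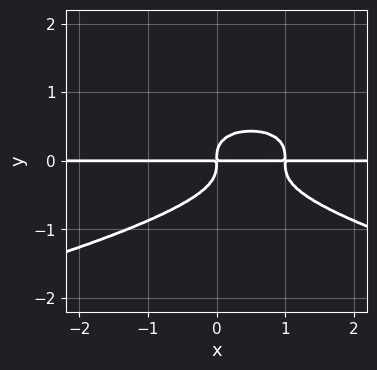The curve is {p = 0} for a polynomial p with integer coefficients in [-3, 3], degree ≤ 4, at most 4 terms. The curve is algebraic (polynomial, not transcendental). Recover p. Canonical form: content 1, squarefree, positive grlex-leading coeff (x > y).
3*y^4 + x^2*y - x*y

1. The degree is 4 — no degree-3 curve has this shape.
2. From the axis intercepts and sections: every point of the x-axis in the box is on the curve.
3. Matching integer coefficients to the picture gives p.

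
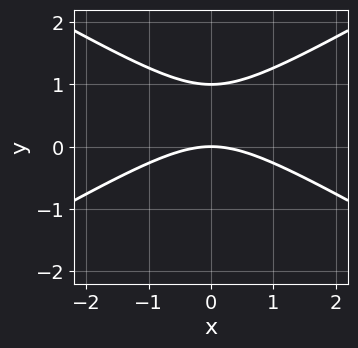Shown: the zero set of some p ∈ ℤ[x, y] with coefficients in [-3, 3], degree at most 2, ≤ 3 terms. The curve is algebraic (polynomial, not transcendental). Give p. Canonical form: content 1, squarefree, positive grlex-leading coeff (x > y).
x^2 - 3*y^2 + 3*y

1. deg p = 2.
2. Symmetries: mirror symmetry x ↦ −x ⇒ only even powers of x.
3. Observable constraints: the y-axis gridline crossings are at y ∈ {0, 1}; it crosses the x-axis at the gridline x = 0.
4. Together with the visible shape, these determine p as stated.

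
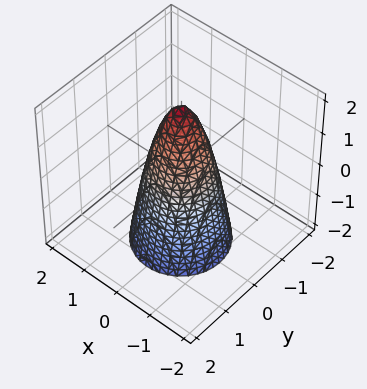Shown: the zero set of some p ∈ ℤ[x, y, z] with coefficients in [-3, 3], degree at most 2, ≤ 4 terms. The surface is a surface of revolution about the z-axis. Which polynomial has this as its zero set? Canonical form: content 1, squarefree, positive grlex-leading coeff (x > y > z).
(a) deg p = 2.
(b) Symmetries: rotational symmetry about the z-axis ⇒ p depends on x, y only through x² + y².
(c) From the axis intercepts and sections: a circular section at z = 0 has radius between 0 and 1; it crosses the z-axis at the gridline z = 2.
(d) Putting this together gives p.

3*x^2 + 3*y^2 + z - 2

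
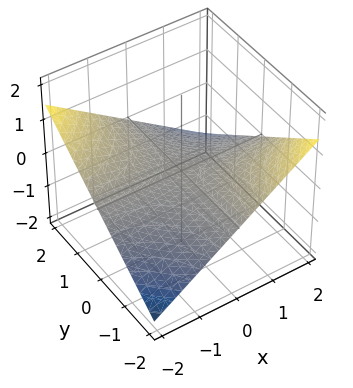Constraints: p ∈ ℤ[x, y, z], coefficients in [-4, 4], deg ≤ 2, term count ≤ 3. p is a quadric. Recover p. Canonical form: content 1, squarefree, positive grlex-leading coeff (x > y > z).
Degree: a saddle surface; a quadric, so deg p = 2.
From the visible intercepts: one z-axis crossing is at z = 0; the visible x-axis segment lies entirely on the surface.
Together with the visible shape, these determine p as stated.

x*y + 3*z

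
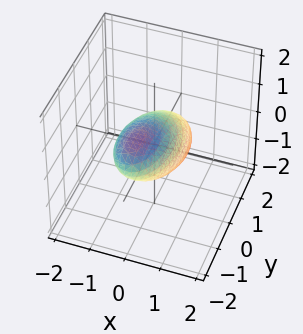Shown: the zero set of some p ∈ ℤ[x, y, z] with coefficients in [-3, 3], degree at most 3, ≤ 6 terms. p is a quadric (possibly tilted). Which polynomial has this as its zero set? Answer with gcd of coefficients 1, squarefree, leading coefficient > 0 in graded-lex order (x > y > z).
1. deg p = 2. A generic line meets the surface in up to 2 points.
2. The integer polynomial consistent with all of this is the stated p.

3*x^2 + x*z + y^2 + 2*y*z + 3*z^2 - 2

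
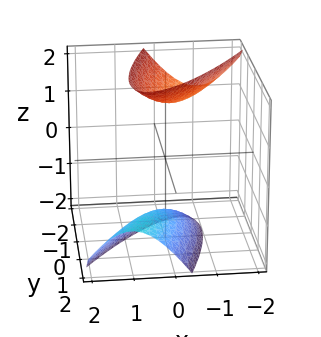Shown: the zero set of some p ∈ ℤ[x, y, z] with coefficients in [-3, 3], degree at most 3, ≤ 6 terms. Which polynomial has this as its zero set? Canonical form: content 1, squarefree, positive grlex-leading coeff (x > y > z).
3*x^2 - 3*x*y + y^2 + y*z - z^2 + 2

(a) There are 2 components. Treating them together as one polynomial.
(b) deg p = 2. The shape is more complex than any degree-1 surface.
(c) From the axis intercepts and sections: the surface avoids every integer y-axis point in the box; no x-intercept at any integer in the box.
(d) Putting this together gives p.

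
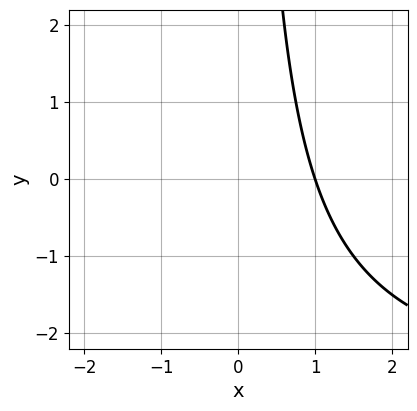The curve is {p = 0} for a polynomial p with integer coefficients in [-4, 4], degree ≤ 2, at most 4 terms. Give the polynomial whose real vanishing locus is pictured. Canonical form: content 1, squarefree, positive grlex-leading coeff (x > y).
x*y + 3*x - 3

1. The degree is 2 — a generic line meets the curve in up to 2 points.
2. From the visible intercepts: it crosses the x-axis at the gridline x = 1; it misses every integer gridline on the y-axis.
3. Putting this together gives p.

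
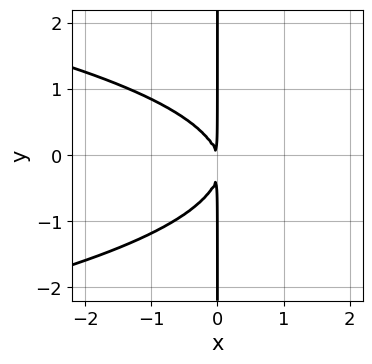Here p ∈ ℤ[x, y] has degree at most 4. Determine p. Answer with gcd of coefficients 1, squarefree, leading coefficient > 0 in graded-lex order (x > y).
First, degree: the shape is more complex than any degree-2 curve, so deg p = 3.
Next, observable constraints: the visible y-axis segment lies entirely on the curve.
Finally, the integer polynomial consistent with all of this is the stated p.

3*x*y^2 + 3*x^2 + x*y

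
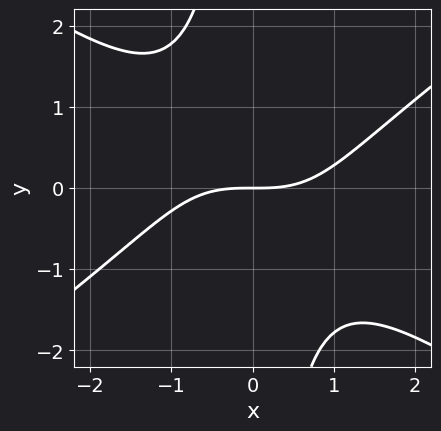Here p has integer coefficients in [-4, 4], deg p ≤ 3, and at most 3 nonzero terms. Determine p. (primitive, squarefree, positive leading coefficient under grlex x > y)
x^3 - 2*x*y^2 - 3*y

Degree: the shape is more complex than any degree-2 curve, so deg p = 3.
Reading off the gridlines: it meets the y-axis at y = 0 (among the integer gridlines); it meets the x-axis at x = 0 (among the integer gridlines).
These observations pin down the coefficients.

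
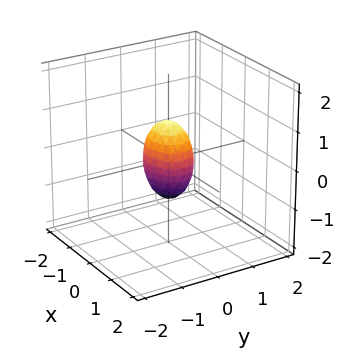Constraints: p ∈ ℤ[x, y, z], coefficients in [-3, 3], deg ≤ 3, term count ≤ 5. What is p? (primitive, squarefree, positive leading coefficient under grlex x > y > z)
1. deg p = 2.
2. Symmetries: mirror symmetry y ↦ −y ⇒ only even powers of y; mirror symmetry x ↦ −x ⇒ only even powers of x; the z ↦ −z reflection is a symmetry, so z appears only in even powers.
3. Reading off the gridlines: the z-axis gridline crossings are at z ∈ {-1, 1}.
4. Matching integer coefficients to the picture gives p.

2*x^2 + 3*y^2 + z^2 - 1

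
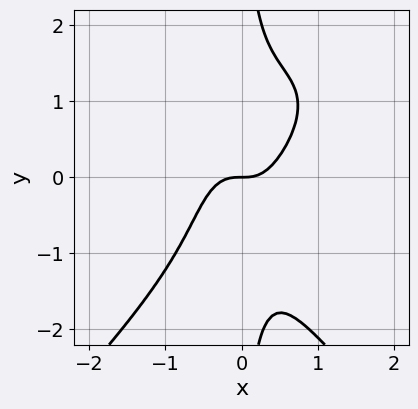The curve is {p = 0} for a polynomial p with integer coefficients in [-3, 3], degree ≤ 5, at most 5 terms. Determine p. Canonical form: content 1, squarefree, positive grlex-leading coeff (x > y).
(a) deg p = 4. No degree-3 curve has this shape.
(b) From the visible intercepts: one x-axis crossing is at x = 0; one y-axis crossing is at y = 0.
(c) Solving for integer coefficients yields p as stated.

x^3*y - x*y^3 - 3*x^3 + x^2*y + y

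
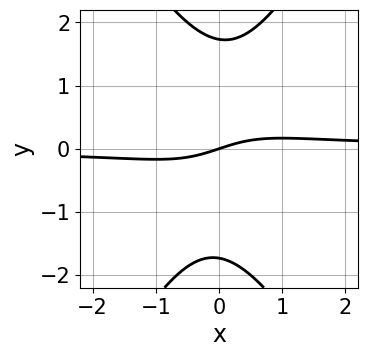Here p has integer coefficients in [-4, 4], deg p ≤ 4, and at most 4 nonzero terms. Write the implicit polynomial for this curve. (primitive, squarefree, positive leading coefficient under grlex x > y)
3*x^2*y - y^3 - x + 3*y

Degree: a generic line meets the curve in up to 3 points, so deg p = 3.
Observable constraints: it crosses the x-axis at the gridline x = 0; one y-axis crossing is at y = 0.
Matching integer coefficients to the picture gives p.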